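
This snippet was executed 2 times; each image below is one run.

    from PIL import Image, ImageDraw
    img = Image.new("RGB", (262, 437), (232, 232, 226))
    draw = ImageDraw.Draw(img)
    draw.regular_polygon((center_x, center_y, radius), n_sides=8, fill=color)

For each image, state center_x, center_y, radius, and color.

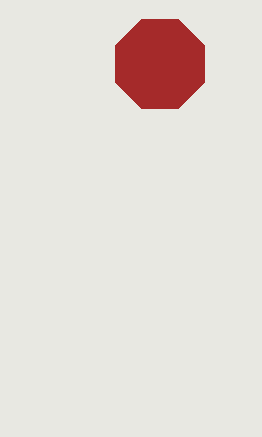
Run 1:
center_x = 160; center_y = 64; radius = 48; color = 'brown'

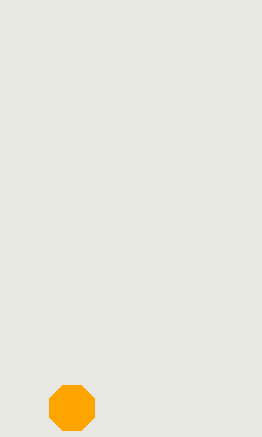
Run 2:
center_x = 72
center_y = 408
radius = 24
color = 'orange'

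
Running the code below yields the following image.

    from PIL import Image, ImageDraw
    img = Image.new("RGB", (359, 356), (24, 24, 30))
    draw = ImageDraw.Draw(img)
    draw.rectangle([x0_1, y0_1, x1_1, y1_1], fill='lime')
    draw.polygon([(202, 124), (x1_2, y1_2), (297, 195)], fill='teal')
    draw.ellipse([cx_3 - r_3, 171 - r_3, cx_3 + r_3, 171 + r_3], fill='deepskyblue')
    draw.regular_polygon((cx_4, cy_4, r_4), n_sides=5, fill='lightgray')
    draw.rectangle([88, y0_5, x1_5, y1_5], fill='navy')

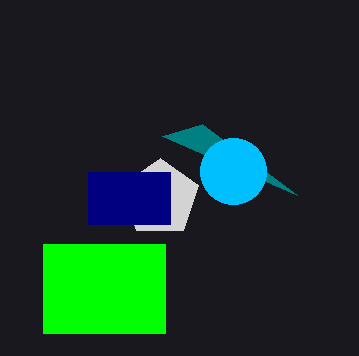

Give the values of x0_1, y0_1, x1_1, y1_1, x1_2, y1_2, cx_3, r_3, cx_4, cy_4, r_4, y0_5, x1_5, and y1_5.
x0_1 = 43, y0_1 = 244, x1_1 = 165, y1_1 = 333, x1_2 = 162, y1_2 = 136, cx_3 = 233, r_3 = 33, cx_4 = 160, cy_4 = 198, r_4 = 40, y0_5 = 172, x1_5 = 170, y1_5 = 224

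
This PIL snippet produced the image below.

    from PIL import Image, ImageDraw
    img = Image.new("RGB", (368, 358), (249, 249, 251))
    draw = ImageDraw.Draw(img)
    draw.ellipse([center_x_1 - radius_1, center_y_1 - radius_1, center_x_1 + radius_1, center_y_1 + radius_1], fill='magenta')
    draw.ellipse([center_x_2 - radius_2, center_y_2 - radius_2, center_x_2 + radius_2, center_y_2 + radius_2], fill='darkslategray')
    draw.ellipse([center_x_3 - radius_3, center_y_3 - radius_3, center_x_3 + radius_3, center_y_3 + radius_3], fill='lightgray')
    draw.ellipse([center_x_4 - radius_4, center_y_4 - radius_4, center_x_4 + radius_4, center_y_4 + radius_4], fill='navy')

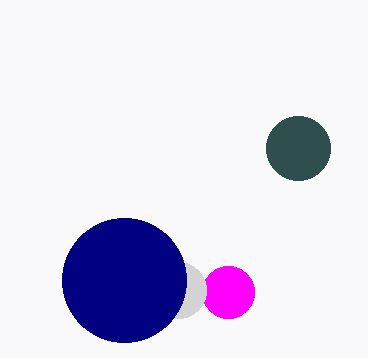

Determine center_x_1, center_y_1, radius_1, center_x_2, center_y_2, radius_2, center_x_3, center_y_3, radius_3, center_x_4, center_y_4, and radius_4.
center_x_1 = 228
center_y_1 = 292
radius_1 = 26
center_x_2 = 298
center_y_2 = 148
radius_2 = 32
center_x_3 = 178
center_y_3 = 290
radius_3 = 28
center_x_4 = 124
center_y_4 = 280
radius_4 = 62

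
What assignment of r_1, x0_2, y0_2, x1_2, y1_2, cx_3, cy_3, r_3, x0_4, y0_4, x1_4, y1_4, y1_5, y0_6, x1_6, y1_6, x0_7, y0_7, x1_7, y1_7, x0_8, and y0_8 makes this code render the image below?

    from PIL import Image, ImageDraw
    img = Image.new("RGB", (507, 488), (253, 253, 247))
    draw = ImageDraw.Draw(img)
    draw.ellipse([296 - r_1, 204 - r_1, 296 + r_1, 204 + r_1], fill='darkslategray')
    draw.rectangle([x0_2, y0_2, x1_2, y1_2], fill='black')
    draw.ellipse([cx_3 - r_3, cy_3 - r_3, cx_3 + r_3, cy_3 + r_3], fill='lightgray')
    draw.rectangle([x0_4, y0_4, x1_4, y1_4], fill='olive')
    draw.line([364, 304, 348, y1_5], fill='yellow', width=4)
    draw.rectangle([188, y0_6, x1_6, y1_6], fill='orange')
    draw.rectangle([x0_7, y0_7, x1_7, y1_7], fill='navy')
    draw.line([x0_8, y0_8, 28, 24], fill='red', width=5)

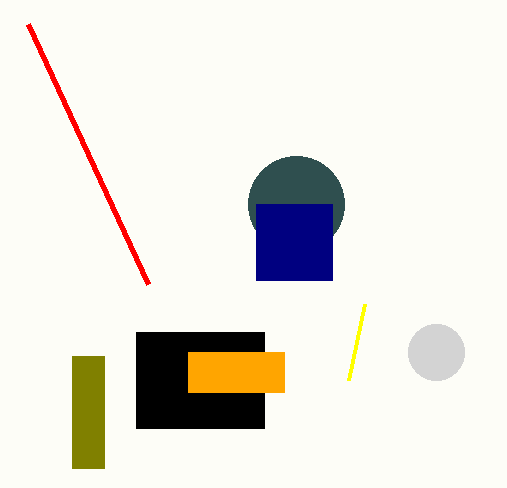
r_1 = 48; x0_2 = 136; y0_2 = 332; x1_2 = 264; y1_2 = 428; cx_3 = 436; cy_3 = 352; r_3 = 28; x0_4 = 72; y0_4 = 356; x1_4 = 104; y1_4 = 468; y1_5 = 380; y0_6 = 352; x1_6 = 284; y1_6 = 392; x0_7 = 256; y0_7 = 204; x1_7 = 332; y1_7 = 280; x0_8 = 148; y0_8 = 284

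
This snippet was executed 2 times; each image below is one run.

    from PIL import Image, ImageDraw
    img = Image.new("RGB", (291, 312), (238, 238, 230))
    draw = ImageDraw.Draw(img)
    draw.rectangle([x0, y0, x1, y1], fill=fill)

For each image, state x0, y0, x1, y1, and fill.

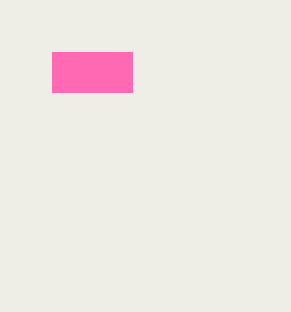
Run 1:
x0 = 52, y0 = 52, x1 = 132, y1 = 92, fill = 'hotpink'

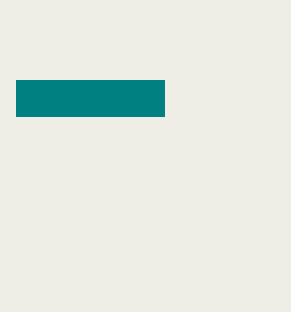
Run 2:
x0 = 16
y0 = 80
x1 = 164
y1 = 116
fill = 'teal'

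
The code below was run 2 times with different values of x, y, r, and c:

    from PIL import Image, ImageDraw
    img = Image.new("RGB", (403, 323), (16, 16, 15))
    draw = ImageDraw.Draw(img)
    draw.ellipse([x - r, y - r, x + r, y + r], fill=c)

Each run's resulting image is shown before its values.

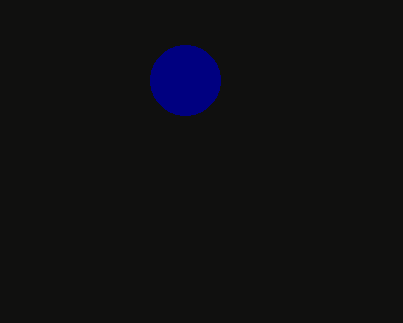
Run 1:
x = 185
y = 80
r = 35
c = 'navy'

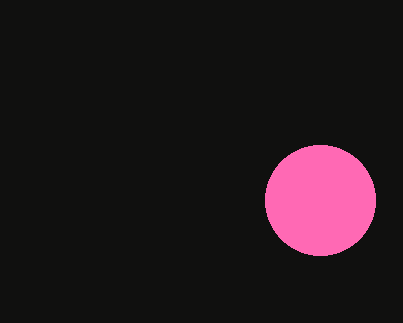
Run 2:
x = 320; y = 200; r = 55; c = 'hotpink'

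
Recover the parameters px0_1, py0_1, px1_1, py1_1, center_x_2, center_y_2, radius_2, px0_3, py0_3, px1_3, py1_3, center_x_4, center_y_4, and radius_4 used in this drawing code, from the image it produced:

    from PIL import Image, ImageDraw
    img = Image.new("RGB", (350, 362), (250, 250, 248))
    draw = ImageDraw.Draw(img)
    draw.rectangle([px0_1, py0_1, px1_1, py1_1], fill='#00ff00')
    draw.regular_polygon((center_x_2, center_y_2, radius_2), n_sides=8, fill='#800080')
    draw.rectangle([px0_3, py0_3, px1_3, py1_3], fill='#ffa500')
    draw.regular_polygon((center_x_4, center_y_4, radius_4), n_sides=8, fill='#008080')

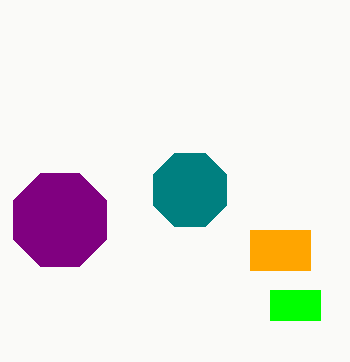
px0_1 = 270
py0_1 = 290
px1_1 = 320
py1_1 = 320
center_x_2 = 60
center_y_2 = 220
radius_2 = 50
px0_3 = 250
py0_3 = 230
px1_3 = 310
py1_3 = 270
center_x_4 = 190
center_y_4 = 190
radius_4 = 40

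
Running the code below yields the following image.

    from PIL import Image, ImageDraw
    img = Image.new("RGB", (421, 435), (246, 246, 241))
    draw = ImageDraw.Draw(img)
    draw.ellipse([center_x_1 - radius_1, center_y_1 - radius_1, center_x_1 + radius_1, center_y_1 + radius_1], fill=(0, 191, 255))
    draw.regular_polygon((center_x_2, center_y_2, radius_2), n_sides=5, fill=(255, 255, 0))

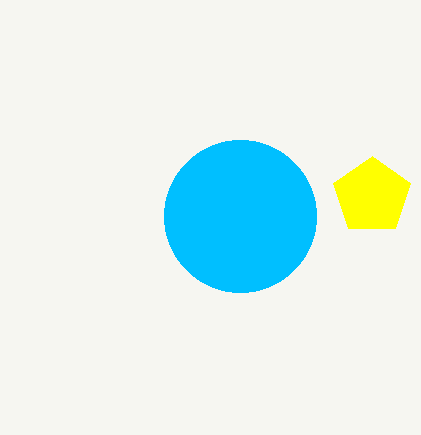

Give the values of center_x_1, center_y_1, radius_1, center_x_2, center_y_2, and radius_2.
center_x_1 = 240, center_y_1 = 216, radius_1 = 76, center_x_2 = 372, center_y_2 = 196, radius_2 = 40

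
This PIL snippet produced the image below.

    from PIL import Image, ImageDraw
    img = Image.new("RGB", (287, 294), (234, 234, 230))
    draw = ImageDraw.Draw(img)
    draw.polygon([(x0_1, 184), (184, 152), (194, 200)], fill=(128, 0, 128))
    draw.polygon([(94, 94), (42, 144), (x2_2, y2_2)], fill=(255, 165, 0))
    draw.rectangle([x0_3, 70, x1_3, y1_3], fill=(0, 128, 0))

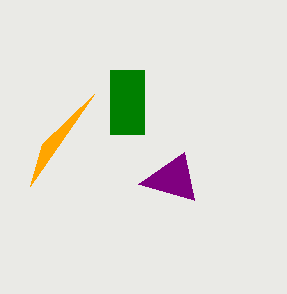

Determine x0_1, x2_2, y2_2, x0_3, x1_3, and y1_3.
x0_1 = 138; x2_2 = 30; y2_2 = 186; x0_3 = 110; x1_3 = 144; y1_3 = 134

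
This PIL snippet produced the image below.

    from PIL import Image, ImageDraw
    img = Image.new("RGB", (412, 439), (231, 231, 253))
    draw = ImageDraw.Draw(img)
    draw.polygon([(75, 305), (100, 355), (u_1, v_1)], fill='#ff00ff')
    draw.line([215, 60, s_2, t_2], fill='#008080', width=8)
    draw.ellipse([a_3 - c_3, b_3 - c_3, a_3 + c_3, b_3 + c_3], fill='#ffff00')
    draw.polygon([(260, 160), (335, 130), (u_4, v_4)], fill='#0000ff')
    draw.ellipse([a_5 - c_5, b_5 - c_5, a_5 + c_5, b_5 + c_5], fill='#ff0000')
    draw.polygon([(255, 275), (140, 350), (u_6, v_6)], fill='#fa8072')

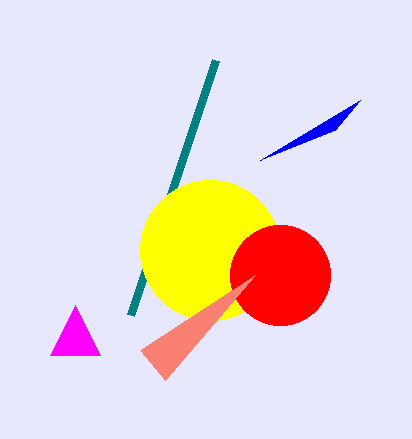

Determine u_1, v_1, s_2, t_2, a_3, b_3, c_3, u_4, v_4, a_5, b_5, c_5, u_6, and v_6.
u_1 = 50
v_1 = 355
s_2 = 130
t_2 = 315
a_3 = 210
b_3 = 250
c_3 = 70
u_4 = 360
v_4 = 100
a_5 = 280
b_5 = 275
c_5 = 50
u_6 = 165
v_6 = 380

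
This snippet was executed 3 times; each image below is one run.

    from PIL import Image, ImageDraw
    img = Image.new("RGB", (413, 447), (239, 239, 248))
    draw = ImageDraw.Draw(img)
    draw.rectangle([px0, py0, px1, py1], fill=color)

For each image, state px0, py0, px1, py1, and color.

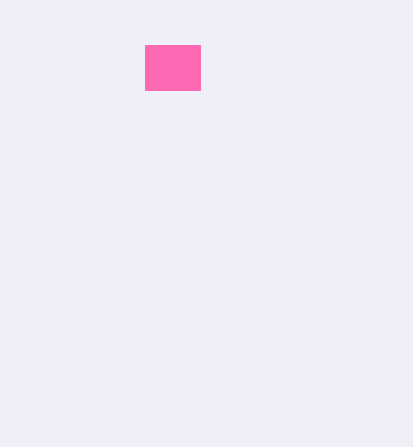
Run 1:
px0 = 145, py0 = 45, px1 = 200, py1 = 90, color = 'hotpink'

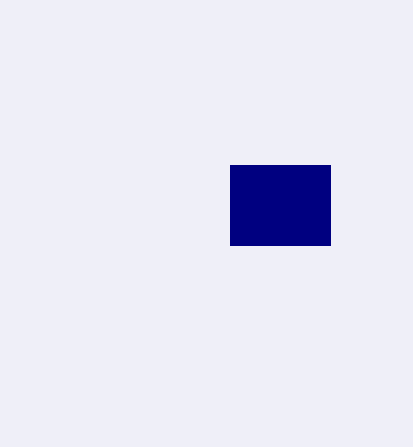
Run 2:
px0 = 230, py0 = 165, px1 = 330, py1 = 245, color = 'navy'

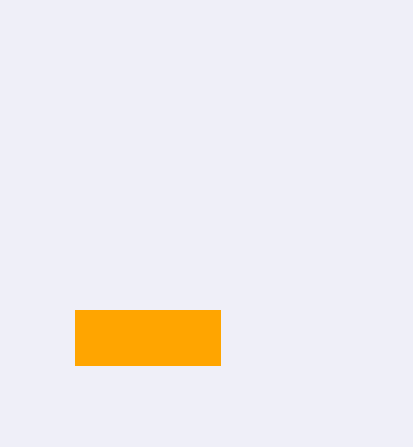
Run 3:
px0 = 75
py0 = 310
px1 = 220
py1 = 365
color = 'orange'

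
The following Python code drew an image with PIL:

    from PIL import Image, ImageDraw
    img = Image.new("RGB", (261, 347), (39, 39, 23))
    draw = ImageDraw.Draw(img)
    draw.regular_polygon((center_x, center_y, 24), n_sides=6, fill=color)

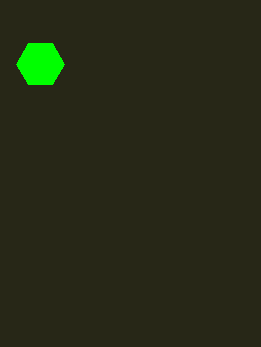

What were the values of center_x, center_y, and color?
center_x = 40; center_y = 64; color = 'lime'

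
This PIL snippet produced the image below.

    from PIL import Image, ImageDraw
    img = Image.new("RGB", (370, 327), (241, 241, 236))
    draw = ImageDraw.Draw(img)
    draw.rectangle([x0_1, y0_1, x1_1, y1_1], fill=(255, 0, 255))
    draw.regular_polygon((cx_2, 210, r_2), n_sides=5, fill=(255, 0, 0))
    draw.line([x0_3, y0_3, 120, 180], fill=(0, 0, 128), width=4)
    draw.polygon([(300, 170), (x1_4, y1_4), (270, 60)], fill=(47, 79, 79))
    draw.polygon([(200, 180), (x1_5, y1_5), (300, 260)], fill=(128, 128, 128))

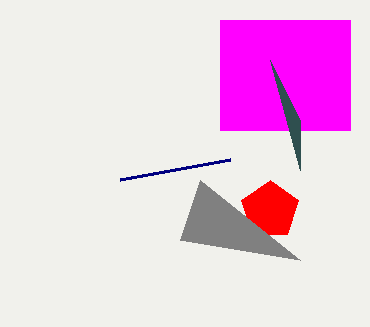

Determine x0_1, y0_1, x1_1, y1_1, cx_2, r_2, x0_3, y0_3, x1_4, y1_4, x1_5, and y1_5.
x0_1 = 220
y0_1 = 20
x1_1 = 350
y1_1 = 130
cx_2 = 270
r_2 = 30
x0_3 = 230
y0_3 = 160
x1_4 = 300
y1_4 = 120
x1_5 = 180
y1_5 = 240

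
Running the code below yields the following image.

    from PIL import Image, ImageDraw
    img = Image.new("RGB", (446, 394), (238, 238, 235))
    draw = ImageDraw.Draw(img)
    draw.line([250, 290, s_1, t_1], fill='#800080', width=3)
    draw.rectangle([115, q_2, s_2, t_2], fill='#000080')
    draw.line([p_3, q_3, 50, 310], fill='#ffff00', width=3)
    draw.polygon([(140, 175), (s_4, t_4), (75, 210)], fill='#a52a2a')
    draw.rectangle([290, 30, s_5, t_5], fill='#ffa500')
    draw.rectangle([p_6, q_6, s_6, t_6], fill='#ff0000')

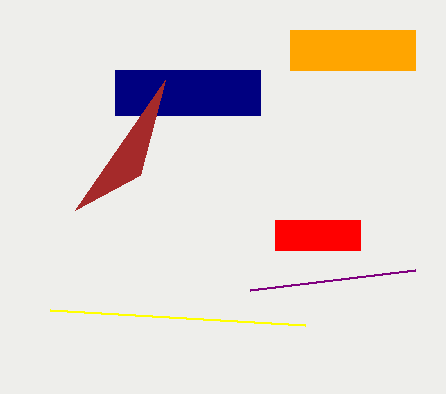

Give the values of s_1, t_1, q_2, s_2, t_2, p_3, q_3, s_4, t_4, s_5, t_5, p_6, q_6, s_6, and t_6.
s_1 = 415, t_1 = 270, q_2 = 70, s_2 = 260, t_2 = 115, p_3 = 305, q_3 = 325, s_4 = 165, t_4 = 80, s_5 = 415, t_5 = 70, p_6 = 275, q_6 = 220, s_6 = 360, t_6 = 250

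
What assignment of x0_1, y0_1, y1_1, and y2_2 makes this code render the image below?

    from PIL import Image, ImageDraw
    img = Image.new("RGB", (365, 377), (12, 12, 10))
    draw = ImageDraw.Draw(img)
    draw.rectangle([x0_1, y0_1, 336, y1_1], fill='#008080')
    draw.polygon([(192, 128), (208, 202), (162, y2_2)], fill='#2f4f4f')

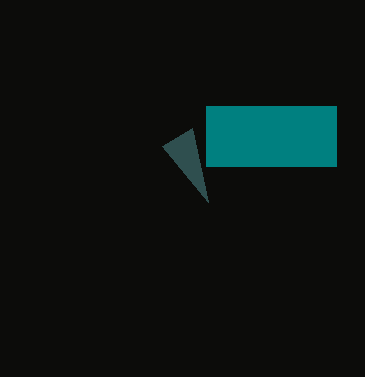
x0_1 = 206
y0_1 = 106
y1_1 = 166
y2_2 = 146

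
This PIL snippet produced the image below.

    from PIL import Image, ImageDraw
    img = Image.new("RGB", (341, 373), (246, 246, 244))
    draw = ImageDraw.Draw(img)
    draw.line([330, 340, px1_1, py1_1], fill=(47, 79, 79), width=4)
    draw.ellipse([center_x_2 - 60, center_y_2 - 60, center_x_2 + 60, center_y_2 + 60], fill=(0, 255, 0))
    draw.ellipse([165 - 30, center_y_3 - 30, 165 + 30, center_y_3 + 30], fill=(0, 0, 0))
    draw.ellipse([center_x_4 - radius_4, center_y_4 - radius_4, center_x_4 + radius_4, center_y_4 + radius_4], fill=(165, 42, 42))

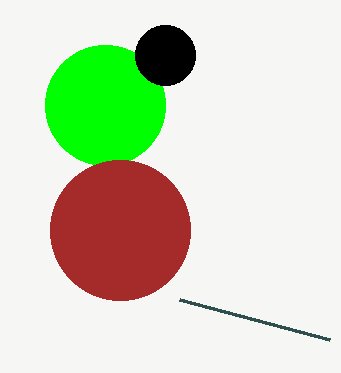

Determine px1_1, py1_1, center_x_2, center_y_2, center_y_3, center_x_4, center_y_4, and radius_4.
px1_1 = 180, py1_1 = 300, center_x_2 = 105, center_y_2 = 105, center_y_3 = 55, center_x_4 = 120, center_y_4 = 230, radius_4 = 70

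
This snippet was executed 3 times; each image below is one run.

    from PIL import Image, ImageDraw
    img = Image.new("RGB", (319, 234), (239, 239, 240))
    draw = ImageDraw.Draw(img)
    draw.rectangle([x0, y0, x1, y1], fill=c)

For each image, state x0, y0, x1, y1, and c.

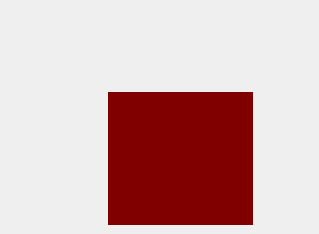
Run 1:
x0 = 108, y0 = 92, x1 = 252, y1 = 224, c = 'maroon'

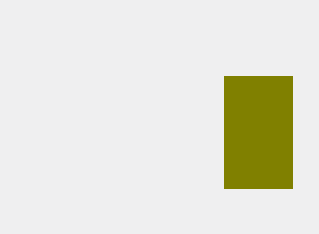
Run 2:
x0 = 224
y0 = 76
x1 = 292
y1 = 188
c = 'olive'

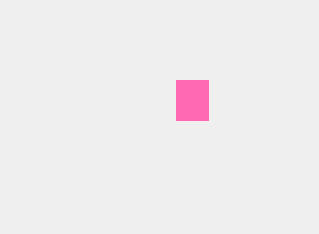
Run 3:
x0 = 176
y0 = 80
x1 = 208
y1 = 120
c = 'hotpink'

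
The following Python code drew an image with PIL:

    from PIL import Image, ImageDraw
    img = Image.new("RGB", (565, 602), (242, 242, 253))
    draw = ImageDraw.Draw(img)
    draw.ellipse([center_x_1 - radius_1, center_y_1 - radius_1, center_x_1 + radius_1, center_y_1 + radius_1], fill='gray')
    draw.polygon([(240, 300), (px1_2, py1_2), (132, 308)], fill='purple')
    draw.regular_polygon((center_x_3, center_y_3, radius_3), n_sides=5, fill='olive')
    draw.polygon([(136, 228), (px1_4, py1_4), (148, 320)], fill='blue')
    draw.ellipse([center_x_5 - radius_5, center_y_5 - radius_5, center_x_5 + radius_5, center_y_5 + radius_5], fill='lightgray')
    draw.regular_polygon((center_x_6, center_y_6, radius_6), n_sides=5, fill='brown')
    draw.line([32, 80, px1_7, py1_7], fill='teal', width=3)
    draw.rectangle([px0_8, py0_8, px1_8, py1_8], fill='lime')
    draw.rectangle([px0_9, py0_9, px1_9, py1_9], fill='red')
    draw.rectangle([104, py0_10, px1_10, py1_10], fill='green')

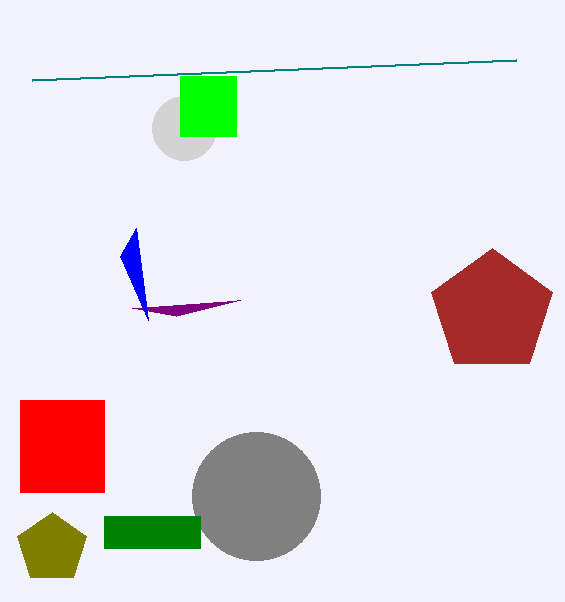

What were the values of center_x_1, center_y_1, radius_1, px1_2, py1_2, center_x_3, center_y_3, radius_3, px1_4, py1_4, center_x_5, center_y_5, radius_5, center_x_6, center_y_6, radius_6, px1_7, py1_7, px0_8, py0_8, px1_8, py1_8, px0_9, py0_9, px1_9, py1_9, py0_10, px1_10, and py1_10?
center_x_1 = 256; center_y_1 = 496; radius_1 = 64; px1_2 = 176; py1_2 = 316; center_x_3 = 52; center_y_3 = 548; radius_3 = 36; px1_4 = 120; py1_4 = 256; center_x_5 = 184; center_y_5 = 128; radius_5 = 32; center_x_6 = 492; center_y_6 = 312; radius_6 = 64; px1_7 = 516; py1_7 = 60; px0_8 = 180; py0_8 = 76; px1_8 = 236; py1_8 = 136; px0_9 = 20; py0_9 = 400; px1_9 = 104; py1_9 = 492; py0_10 = 516; px1_10 = 200; py1_10 = 548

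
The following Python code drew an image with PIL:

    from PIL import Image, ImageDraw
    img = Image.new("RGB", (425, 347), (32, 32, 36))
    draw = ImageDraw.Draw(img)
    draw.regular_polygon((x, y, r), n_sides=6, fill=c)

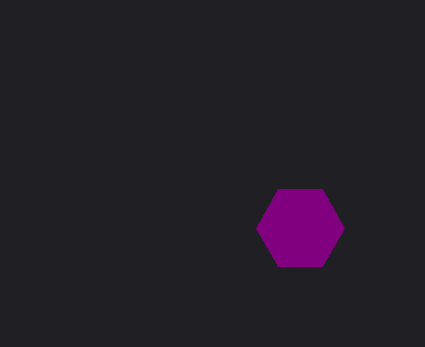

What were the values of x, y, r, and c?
x = 300, y = 228, r = 44, c = 'purple'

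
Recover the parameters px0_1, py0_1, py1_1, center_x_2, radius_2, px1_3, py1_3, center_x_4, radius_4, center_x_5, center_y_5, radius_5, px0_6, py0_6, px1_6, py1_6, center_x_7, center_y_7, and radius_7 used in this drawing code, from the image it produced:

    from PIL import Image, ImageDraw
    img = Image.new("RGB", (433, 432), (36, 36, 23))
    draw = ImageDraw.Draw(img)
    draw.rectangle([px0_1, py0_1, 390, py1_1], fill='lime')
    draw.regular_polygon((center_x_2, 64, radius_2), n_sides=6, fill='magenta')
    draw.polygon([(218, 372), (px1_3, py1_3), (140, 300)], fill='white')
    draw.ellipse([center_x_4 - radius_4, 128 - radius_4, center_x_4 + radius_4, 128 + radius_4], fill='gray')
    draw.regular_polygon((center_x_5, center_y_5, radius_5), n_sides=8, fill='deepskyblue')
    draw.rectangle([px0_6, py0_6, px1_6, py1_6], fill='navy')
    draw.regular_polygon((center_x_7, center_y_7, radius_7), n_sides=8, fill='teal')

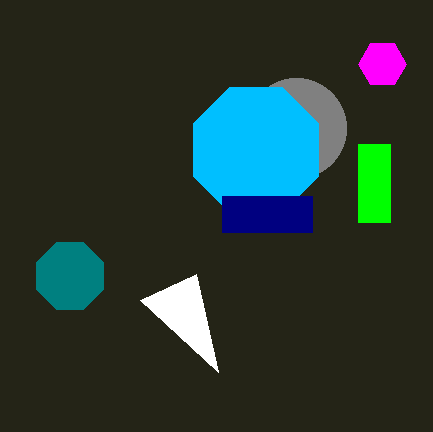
px0_1 = 358; py0_1 = 144; py1_1 = 222; center_x_2 = 382; radius_2 = 24; px1_3 = 196; py1_3 = 274; center_x_4 = 296; radius_4 = 50; center_x_5 = 256; center_y_5 = 150; radius_5 = 68; px0_6 = 222; py0_6 = 196; px1_6 = 312; py1_6 = 232; center_x_7 = 70; center_y_7 = 276; radius_7 = 36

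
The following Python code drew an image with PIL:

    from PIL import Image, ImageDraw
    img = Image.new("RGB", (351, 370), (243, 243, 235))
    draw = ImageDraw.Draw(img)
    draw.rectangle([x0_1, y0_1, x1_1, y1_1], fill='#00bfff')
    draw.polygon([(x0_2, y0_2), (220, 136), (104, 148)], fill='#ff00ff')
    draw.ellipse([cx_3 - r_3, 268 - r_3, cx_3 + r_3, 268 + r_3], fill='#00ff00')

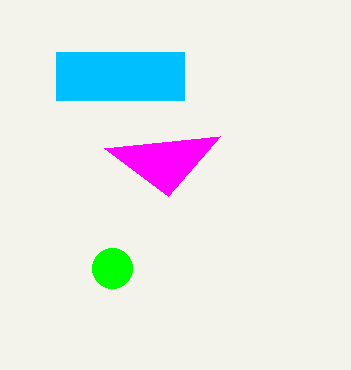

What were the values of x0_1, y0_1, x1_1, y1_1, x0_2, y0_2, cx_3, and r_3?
x0_1 = 56, y0_1 = 52, x1_1 = 184, y1_1 = 100, x0_2 = 168, y0_2 = 196, cx_3 = 112, r_3 = 20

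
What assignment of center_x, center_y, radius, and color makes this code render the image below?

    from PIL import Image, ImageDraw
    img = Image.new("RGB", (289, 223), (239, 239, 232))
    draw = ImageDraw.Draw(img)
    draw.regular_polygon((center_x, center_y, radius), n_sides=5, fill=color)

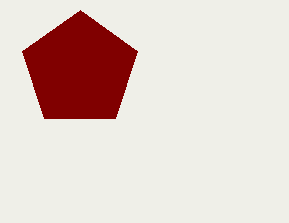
center_x = 80; center_y = 70; radius = 60; color = 'maroon'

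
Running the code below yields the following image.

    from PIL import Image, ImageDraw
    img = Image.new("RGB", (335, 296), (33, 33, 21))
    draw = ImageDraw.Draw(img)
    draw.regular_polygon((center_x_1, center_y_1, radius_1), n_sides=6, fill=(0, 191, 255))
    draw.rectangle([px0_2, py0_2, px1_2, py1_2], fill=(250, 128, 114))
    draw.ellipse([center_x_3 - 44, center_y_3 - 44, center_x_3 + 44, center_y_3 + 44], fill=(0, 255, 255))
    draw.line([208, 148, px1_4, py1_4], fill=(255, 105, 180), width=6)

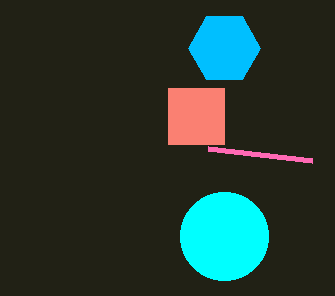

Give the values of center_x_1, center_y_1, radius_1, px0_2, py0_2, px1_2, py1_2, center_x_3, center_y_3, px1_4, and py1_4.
center_x_1 = 224; center_y_1 = 48; radius_1 = 36; px0_2 = 168; py0_2 = 88; px1_2 = 224; py1_2 = 144; center_x_3 = 224; center_y_3 = 236; px1_4 = 312; py1_4 = 160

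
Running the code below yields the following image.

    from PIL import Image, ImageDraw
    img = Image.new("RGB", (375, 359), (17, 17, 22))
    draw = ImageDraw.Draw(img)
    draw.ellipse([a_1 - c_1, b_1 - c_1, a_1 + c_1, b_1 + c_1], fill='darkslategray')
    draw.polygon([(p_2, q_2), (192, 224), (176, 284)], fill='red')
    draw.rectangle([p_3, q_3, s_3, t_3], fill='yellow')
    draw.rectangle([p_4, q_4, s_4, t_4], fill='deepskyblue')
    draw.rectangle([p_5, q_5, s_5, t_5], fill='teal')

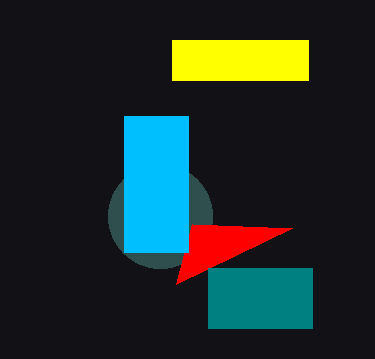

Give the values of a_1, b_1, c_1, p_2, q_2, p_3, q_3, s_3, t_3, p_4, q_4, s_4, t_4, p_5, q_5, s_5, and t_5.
a_1 = 160; b_1 = 216; c_1 = 52; p_2 = 292; q_2 = 228; p_3 = 172; q_3 = 40; s_3 = 308; t_3 = 80; p_4 = 124; q_4 = 116; s_4 = 188; t_4 = 252; p_5 = 208; q_5 = 268; s_5 = 312; t_5 = 328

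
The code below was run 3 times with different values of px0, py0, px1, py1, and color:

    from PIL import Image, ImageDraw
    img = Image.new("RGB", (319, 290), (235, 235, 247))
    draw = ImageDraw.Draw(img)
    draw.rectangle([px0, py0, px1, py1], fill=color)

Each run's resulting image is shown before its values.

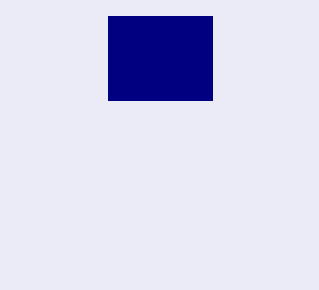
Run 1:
px0 = 108
py0 = 16
px1 = 212
py1 = 100
color = 'navy'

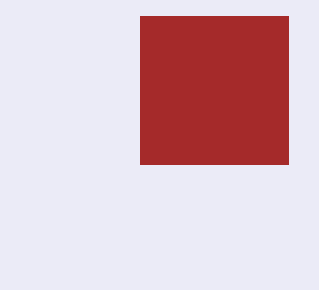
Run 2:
px0 = 140, py0 = 16, px1 = 288, py1 = 164, color = 'brown'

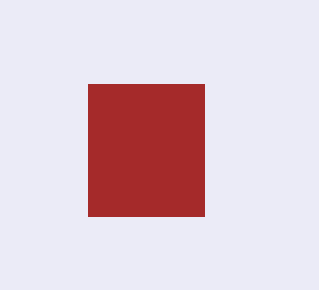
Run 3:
px0 = 88; py0 = 84; px1 = 204; py1 = 216; color = 'brown'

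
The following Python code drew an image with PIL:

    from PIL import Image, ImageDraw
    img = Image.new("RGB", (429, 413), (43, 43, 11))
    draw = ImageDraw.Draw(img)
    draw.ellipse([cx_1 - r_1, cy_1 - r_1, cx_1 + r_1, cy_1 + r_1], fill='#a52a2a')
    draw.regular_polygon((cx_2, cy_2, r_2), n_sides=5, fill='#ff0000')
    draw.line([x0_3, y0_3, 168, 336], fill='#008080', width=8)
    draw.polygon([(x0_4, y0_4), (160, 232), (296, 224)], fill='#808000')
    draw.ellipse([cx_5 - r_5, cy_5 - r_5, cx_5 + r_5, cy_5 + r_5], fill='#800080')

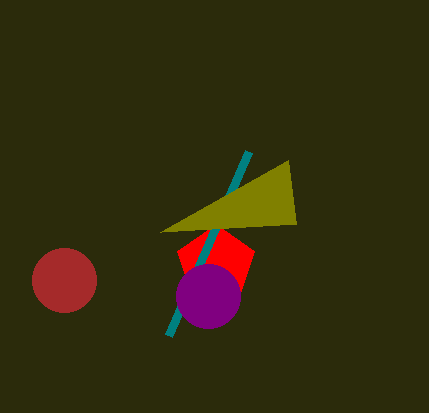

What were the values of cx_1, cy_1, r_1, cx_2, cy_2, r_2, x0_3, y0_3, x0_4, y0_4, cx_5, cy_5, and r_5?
cx_1 = 64; cy_1 = 280; r_1 = 32; cx_2 = 216; cy_2 = 264; r_2 = 40; x0_3 = 248; y0_3 = 152; x0_4 = 288; y0_4 = 160; cx_5 = 208; cy_5 = 296; r_5 = 32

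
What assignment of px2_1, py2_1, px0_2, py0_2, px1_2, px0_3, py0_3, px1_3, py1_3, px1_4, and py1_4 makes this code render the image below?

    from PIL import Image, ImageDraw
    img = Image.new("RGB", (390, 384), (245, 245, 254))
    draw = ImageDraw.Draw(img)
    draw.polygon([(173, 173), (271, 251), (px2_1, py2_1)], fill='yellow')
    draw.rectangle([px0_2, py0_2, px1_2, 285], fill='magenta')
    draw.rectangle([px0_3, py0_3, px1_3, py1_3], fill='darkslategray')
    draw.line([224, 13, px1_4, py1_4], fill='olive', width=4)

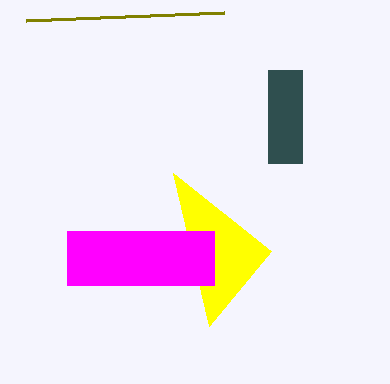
px2_1 = 209, py2_1 = 326, px0_2 = 67, py0_2 = 231, px1_2 = 214, px0_3 = 268, py0_3 = 70, px1_3 = 302, py1_3 = 163, px1_4 = 26, py1_4 = 21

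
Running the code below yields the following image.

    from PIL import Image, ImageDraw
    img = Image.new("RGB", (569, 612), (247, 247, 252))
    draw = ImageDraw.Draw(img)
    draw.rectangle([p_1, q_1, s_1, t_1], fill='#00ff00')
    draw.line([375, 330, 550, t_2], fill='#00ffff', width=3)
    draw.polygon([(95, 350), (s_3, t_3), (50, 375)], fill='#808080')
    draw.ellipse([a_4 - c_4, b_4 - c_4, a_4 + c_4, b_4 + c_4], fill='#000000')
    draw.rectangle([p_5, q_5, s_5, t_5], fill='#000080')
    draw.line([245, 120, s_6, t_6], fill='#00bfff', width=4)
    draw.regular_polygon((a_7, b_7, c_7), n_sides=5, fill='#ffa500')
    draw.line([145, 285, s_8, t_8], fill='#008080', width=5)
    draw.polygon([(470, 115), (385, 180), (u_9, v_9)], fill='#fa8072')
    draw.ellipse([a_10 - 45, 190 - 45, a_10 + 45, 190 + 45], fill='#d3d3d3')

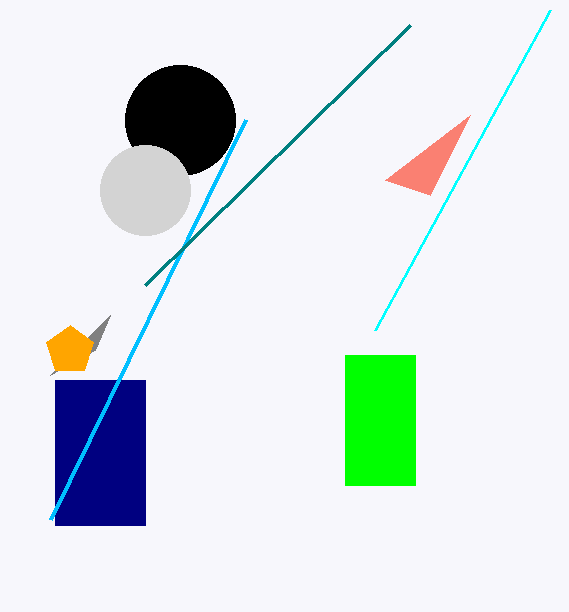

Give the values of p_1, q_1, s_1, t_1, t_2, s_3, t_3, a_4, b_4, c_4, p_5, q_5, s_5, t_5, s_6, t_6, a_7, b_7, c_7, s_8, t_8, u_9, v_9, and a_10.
p_1 = 345; q_1 = 355; s_1 = 415; t_1 = 485; t_2 = 10; s_3 = 110; t_3 = 315; a_4 = 180; b_4 = 120; c_4 = 55; p_5 = 55; q_5 = 380; s_5 = 145; t_5 = 525; s_6 = 50; t_6 = 520; a_7 = 70; b_7 = 350; c_7 = 25; s_8 = 410; t_8 = 25; u_9 = 430; v_9 = 195; a_10 = 145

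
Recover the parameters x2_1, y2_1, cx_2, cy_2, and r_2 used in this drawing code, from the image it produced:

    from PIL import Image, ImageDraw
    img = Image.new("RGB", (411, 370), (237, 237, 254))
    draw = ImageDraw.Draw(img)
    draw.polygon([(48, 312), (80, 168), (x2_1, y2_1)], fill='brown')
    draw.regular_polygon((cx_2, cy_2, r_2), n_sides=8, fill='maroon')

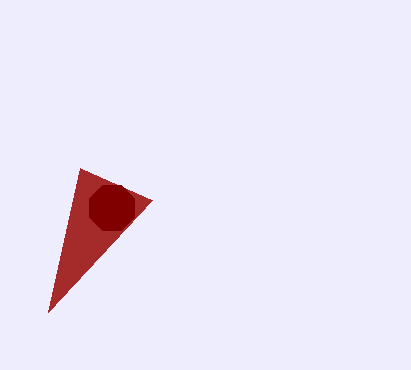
x2_1 = 152, y2_1 = 200, cx_2 = 112, cy_2 = 208, r_2 = 24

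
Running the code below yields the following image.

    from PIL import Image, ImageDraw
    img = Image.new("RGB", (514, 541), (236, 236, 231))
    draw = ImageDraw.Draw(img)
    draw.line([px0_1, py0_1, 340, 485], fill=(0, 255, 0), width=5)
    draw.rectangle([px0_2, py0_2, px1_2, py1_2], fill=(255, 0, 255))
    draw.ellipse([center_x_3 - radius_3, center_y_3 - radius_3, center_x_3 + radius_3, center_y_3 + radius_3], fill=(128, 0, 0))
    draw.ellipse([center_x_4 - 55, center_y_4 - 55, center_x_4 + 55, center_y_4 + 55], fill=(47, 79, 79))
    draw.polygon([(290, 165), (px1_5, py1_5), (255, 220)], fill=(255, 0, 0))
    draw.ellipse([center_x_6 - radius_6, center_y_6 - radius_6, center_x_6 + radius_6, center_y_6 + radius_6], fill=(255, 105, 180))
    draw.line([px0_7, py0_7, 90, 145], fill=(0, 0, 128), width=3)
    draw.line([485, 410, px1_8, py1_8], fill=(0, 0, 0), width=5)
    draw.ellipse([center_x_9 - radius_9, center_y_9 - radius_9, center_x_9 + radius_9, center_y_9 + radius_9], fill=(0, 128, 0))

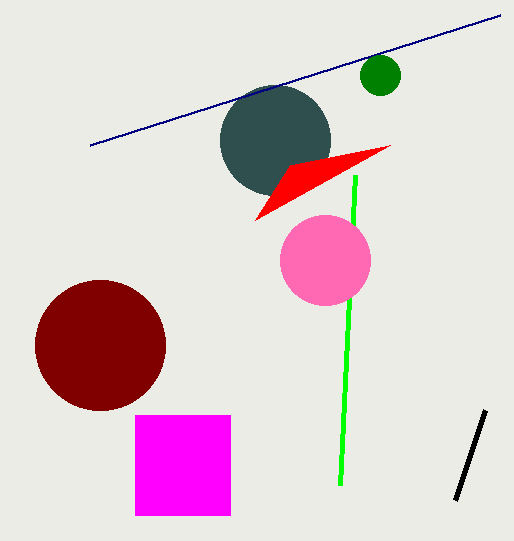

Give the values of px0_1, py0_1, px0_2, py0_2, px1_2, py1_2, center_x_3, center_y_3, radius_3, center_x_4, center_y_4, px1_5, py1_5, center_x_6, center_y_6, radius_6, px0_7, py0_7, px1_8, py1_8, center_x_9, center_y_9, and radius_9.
px0_1 = 355
py0_1 = 175
px0_2 = 135
py0_2 = 415
px1_2 = 230
py1_2 = 515
center_x_3 = 100
center_y_3 = 345
radius_3 = 65
center_x_4 = 275
center_y_4 = 140
px1_5 = 390
py1_5 = 145
center_x_6 = 325
center_y_6 = 260
radius_6 = 45
px0_7 = 500
py0_7 = 15
px1_8 = 455
py1_8 = 500
center_x_9 = 380
center_y_9 = 75
radius_9 = 20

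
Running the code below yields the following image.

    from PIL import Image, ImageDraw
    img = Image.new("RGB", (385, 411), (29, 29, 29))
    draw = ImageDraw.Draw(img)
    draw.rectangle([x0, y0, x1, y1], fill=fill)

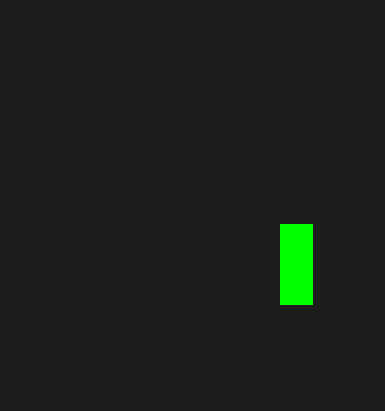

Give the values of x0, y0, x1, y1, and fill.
x0 = 280
y0 = 224
x1 = 312
y1 = 304
fill = 'lime'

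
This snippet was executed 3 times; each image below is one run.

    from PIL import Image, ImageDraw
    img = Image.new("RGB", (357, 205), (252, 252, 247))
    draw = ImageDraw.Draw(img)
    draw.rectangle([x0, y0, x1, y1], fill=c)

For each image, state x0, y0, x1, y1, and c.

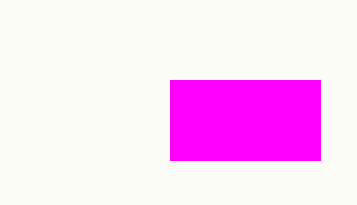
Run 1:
x0 = 170; y0 = 80; x1 = 320; y1 = 160; c = 'magenta'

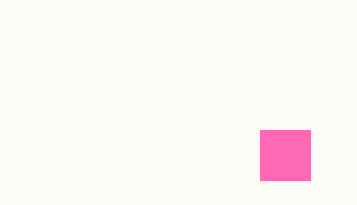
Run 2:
x0 = 260, y0 = 130, x1 = 310, y1 = 180, c = 'hotpink'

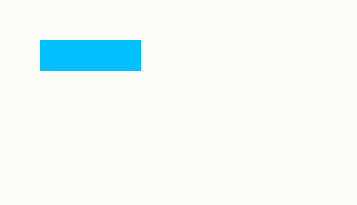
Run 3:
x0 = 40
y0 = 40
x1 = 140
y1 = 70
c = 'deepskyblue'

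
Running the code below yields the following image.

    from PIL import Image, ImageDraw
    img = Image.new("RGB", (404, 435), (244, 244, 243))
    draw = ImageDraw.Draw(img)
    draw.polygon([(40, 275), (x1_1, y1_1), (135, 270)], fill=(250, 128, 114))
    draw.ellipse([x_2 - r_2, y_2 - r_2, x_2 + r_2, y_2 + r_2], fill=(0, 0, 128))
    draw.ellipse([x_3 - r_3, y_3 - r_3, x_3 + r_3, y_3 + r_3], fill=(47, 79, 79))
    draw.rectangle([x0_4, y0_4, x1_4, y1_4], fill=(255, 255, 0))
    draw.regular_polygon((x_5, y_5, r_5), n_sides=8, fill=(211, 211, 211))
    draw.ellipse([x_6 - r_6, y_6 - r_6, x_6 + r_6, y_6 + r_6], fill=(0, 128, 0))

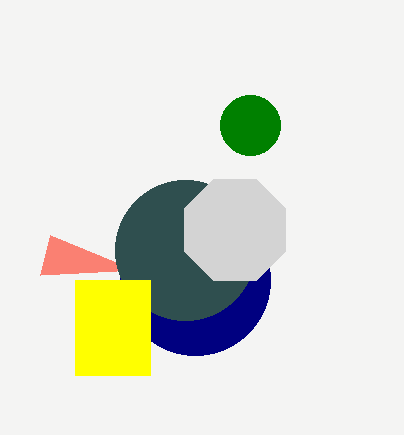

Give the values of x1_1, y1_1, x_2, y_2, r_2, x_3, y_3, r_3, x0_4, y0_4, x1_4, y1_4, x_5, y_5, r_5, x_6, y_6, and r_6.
x1_1 = 50; y1_1 = 235; x_2 = 195; y_2 = 280; r_2 = 75; x_3 = 185; y_3 = 250; r_3 = 70; x0_4 = 75; y0_4 = 280; x1_4 = 150; y1_4 = 375; x_5 = 235; y_5 = 230; r_5 = 55; x_6 = 250; y_6 = 125; r_6 = 30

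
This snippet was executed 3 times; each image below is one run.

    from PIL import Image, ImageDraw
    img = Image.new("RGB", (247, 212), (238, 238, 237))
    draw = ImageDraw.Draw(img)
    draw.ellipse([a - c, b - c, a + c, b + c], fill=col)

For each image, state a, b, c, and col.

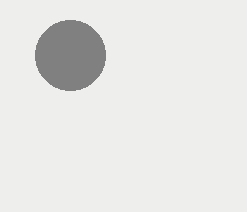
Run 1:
a = 70; b = 55; c = 35; col = 'gray'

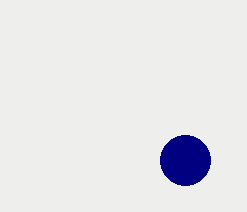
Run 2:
a = 185; b = 160; c = 25; col = 'navy'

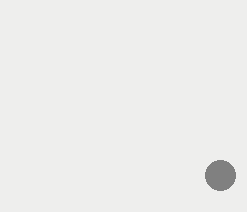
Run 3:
a = 220; b = 175; c = 15; col = 'gray'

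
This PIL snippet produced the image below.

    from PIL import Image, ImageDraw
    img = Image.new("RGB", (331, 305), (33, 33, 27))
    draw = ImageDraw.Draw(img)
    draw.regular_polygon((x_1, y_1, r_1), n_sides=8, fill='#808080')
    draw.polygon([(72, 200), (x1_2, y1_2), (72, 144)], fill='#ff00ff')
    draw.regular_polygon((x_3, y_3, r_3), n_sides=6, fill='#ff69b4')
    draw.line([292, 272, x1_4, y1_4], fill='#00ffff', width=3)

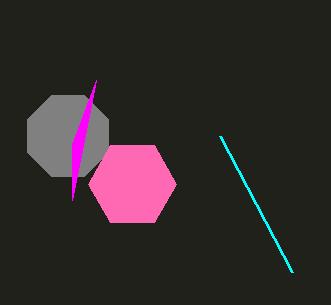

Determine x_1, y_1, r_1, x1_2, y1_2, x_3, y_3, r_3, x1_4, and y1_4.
x_1 = 68, y_1 = 136, r_1 = 44, x1_2 = 96, y1_2 = 80, x_3 = 132, y_3 = 184, r_3 = 44, x1_4 = 220, y1_4 = 136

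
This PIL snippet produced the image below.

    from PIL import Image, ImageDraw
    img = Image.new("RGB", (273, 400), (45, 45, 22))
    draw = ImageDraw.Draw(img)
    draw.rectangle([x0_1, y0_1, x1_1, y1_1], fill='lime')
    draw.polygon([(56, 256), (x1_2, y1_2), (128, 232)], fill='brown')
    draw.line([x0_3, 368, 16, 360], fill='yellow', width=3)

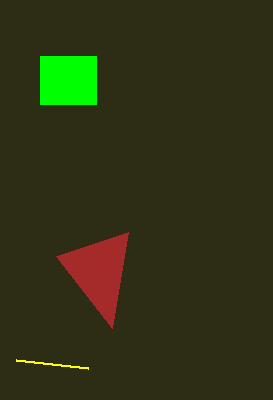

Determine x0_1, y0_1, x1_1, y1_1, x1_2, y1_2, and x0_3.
x0_1 = 40, y0_1 = 56, x1_1 = 96, y1_1 = 104, x1_2 = 112, y1_2 = 328, x0_3 = 88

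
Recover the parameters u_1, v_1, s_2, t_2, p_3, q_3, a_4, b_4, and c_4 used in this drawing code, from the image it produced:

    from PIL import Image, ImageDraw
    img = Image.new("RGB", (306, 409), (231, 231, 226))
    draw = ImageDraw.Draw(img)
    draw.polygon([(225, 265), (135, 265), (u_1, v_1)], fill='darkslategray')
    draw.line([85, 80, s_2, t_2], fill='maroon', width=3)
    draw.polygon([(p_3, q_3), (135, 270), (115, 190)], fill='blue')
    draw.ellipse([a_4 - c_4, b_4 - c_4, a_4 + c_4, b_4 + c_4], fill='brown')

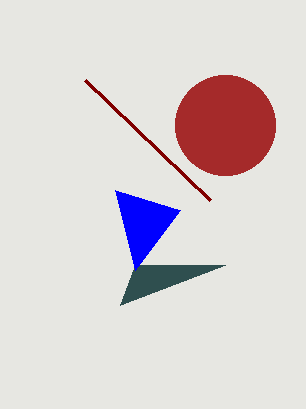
u_1 = 120; v_1 = 305; s_2 = 210; t_2 = 200; p_3 = 180; q_3 = 210; a_4 = 225; b_4 = 125; c_4 = 50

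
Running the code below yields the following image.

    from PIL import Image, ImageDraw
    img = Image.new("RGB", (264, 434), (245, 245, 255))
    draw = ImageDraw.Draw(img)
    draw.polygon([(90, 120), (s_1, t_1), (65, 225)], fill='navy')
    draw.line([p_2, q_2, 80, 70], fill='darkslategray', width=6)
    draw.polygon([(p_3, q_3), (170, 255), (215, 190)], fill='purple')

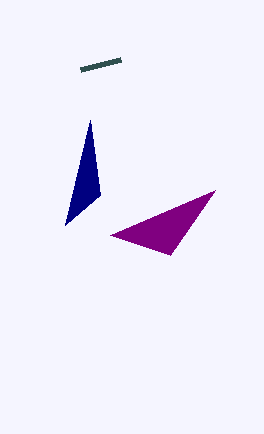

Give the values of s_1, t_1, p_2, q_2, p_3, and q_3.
s_1 = 100, t_1 = 195, p_2 = 120, q_2 = 60, p_3 = 110, q_3 = 235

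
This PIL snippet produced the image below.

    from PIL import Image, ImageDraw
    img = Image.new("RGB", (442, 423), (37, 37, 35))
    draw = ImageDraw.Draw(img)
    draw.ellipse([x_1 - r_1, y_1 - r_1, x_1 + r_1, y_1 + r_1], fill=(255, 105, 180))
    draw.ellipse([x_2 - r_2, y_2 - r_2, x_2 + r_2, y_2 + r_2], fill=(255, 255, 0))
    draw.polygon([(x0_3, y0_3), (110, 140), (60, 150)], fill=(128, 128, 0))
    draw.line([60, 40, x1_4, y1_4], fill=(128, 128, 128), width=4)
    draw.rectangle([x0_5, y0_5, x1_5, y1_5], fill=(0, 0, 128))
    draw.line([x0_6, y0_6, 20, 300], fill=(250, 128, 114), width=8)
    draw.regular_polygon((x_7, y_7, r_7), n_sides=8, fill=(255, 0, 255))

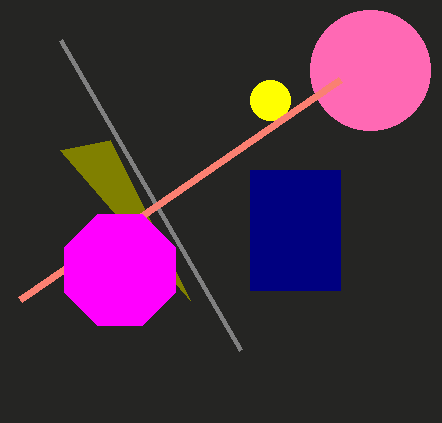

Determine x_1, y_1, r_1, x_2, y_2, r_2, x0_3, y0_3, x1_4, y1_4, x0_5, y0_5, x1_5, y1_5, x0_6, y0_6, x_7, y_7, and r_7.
x_1 = 370, y_1 = 70, r_1 = 60, x_2 = 270, y_2 = 100, r_2 = 20, x0_3 = 190, y0_3 = 300, x1_4 = 240, y1_4 = 350, x0_5 = 250, y0_5 = 170, x1_5 = 340, y1_5 = 290, x0_6 = 340, y0_6 = 80, x_7 = 120, y_7 = 270, r_7 = 60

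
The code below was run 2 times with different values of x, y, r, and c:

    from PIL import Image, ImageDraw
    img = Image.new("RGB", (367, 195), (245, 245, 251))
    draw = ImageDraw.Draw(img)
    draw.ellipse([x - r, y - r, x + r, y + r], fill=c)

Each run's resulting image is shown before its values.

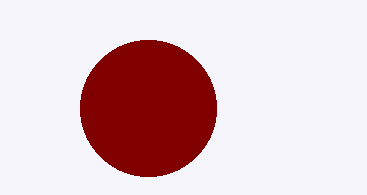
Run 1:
x = 148, y = 108, r = 68, c = 'maroon'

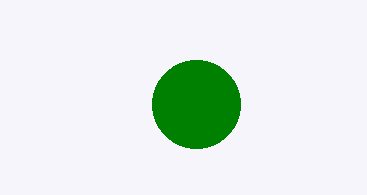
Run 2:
x = 196, y = 104, r = 44, c = 'green'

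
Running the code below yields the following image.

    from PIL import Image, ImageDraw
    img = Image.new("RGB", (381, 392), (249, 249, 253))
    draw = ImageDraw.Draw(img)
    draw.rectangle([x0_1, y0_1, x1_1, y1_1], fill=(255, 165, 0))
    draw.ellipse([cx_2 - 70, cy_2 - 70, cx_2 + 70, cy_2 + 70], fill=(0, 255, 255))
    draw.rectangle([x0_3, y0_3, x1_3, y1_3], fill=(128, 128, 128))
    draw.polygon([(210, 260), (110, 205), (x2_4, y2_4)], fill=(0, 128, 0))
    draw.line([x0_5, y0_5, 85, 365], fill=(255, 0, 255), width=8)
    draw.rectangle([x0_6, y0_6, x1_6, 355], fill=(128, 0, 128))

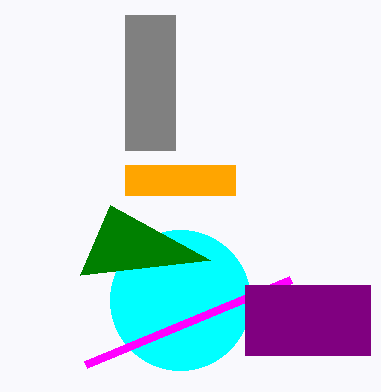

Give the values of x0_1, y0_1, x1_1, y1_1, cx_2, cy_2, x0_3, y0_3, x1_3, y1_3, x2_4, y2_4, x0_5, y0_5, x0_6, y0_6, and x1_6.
x0_1 = 125
y0_1 = 165
x1_1 = 235
y1_1 = 195
cx_2 = 180
cy_2 = 300
x0_3 = 125
y0_3 = 15
x1_3 = 175
y1_3 = 150
x2_4 = 80
y2_4 = 275
x0_5 = 290
y0_5 = 280
x0_6 = 245
y0_6 = 285
x1_6 = 370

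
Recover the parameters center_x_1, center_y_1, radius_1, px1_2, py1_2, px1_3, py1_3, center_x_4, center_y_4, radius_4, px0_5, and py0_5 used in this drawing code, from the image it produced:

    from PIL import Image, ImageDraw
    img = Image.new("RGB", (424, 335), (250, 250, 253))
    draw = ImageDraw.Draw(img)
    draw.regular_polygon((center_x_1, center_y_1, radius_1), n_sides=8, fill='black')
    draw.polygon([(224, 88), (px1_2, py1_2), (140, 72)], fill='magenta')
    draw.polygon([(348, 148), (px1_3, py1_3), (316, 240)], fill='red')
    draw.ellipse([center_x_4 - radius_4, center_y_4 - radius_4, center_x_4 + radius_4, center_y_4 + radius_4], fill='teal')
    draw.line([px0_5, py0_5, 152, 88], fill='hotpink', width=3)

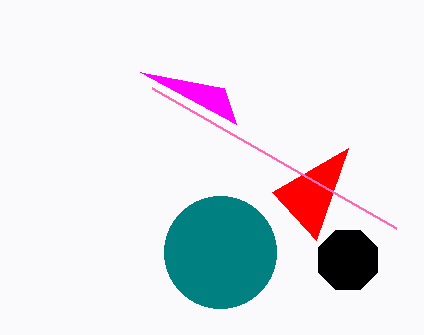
center_x_1 = 348
center_y_1 = 260
radius_1 = 32
px1_2 = 236
py1_2 = 124
px1_3 = 272
py1_3 = 192
center_x_4 = 220
center_y_4 = 252
radius_4 = 56
px0_5 = 396
py0_5 = 228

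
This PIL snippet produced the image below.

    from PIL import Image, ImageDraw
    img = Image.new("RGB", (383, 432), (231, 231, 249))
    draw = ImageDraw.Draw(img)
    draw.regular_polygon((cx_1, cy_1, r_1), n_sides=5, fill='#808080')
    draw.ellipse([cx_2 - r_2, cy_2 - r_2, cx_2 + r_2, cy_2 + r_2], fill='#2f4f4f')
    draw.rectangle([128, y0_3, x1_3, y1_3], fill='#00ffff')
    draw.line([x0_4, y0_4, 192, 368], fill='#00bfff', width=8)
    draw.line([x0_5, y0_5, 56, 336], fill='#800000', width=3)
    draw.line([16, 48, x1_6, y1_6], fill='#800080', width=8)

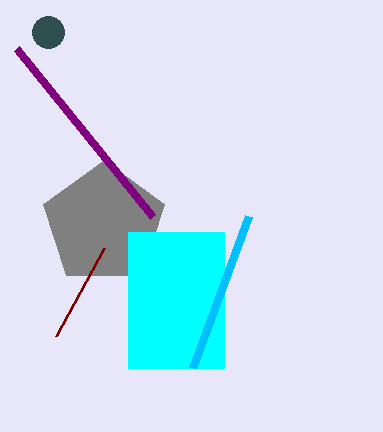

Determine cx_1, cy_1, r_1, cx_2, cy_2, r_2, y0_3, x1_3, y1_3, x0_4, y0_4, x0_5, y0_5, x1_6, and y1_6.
cx_1 = 104; cy_1 = 224; r_1 = 64; cx_2 = 48; cy_2 = 32; r_2 = 16; y0_3 = 232; x1_3 = 224; y1_3 = 368; x0_4 = 248; y0_4 = 216; x0_5 = 104; y0_5 = 248; x1_6 = 152; y1_6 = 216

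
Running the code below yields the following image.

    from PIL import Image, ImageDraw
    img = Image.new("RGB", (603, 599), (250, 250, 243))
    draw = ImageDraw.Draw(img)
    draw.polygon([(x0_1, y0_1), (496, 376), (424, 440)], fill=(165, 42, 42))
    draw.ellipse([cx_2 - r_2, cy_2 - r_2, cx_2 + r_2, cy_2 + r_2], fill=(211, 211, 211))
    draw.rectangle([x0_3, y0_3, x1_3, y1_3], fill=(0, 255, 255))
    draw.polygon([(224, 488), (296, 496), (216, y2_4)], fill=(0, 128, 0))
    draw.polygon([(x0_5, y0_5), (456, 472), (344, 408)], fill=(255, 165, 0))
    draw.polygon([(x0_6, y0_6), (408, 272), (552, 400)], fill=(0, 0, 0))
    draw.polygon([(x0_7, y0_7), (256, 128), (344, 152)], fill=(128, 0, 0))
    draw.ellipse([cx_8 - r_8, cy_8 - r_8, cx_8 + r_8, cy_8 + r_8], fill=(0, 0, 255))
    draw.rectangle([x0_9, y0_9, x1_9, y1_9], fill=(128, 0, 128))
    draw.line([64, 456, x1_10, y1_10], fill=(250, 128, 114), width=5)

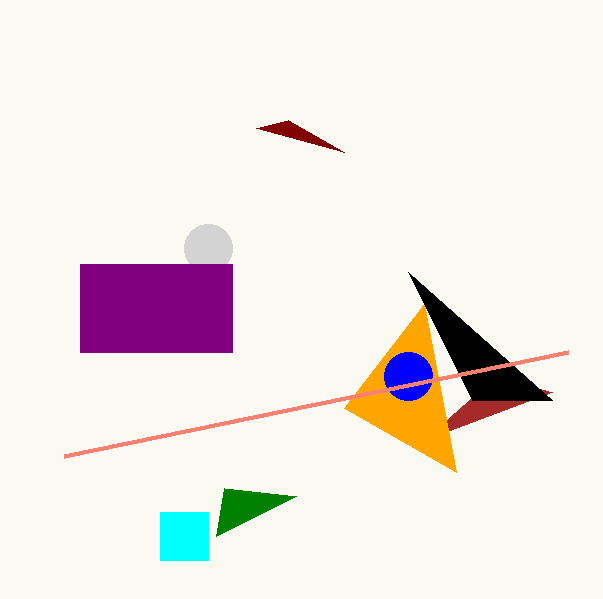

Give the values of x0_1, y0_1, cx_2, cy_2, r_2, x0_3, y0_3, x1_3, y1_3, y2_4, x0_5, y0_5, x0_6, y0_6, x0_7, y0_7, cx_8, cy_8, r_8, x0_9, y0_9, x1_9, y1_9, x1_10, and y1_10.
x0_1 = 552
y0_1 = 392
cx_2 = 208
cy_2 = 248
r_2 = 24
x0_3 = 160
y0_3 = 512
x1_3 = 208
y1_3 = 560
y2_4 = 536
x0_5 = 424
y0_5 = 304
x0_6 = 472
y0_6 = 400
x0_7 = 288
y0_7 = 120
cx_8 = 408
cy_8 = 376
r_8 = 24
x0_9 = 80
y0_9 = 264
x1_9 = 232
y1_9 = 352
x1_10 = 568
y1_10 = 352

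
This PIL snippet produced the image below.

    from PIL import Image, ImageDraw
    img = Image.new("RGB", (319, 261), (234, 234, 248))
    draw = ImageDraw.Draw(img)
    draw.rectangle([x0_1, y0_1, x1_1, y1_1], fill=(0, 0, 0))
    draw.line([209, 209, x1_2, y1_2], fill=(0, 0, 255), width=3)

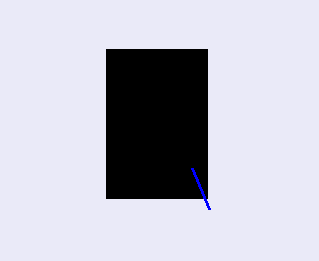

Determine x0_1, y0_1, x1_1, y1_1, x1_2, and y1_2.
x0_1 = 106
y0_1 = 49
x1_1 = 207
y1_1 = 198
x1_2 = 192
y1_2 = 168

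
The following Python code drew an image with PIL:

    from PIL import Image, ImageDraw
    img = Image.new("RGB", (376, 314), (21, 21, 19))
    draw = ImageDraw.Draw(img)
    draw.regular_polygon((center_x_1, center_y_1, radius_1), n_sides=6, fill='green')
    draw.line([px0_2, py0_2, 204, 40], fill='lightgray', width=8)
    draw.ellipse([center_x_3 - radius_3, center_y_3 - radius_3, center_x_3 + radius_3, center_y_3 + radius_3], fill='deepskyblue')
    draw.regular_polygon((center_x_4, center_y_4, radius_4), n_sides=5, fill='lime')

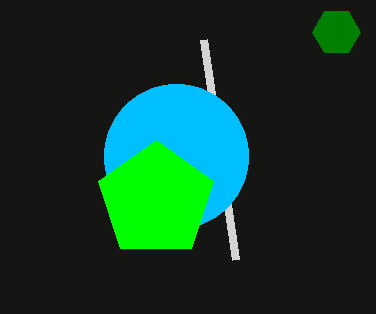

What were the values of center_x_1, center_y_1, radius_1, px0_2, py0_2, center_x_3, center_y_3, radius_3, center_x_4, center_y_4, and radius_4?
center_x_1 = 336; center_y_1 = 32; radius_1 = 24; px0_2 = 236; py0_2 = 260; center_x_3 = 176; center_y_3 = 156; radius_3 = 72; center_x_4 = 156; center_y_4 = 200; radius_4 = 60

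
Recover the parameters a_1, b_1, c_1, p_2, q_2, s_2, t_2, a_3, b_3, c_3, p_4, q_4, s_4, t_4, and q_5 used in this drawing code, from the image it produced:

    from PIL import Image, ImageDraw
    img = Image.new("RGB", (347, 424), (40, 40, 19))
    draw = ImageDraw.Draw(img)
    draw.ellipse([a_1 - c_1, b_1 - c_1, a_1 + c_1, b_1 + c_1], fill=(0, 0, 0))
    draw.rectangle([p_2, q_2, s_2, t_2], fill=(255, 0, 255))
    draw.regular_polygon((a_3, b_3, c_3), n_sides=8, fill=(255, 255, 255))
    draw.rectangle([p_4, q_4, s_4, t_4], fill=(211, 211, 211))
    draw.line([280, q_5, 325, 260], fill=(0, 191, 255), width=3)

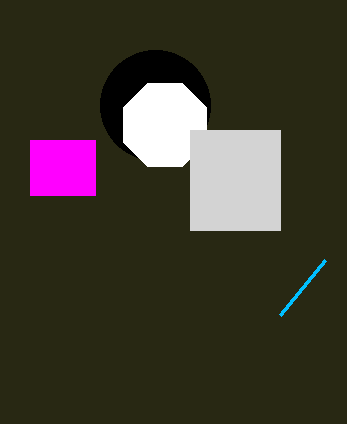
a_1 = 155; b_1 = 105; c_1 = 55; p_2 = 30; q_2 = 140; s_2 = 95; t_2 = 195; a_3 = 165; b_3 = 125; c_3 = 45; p_4 = 190; q_4 = 130; s_4 = 280; t_4 = 230; q_5 = 315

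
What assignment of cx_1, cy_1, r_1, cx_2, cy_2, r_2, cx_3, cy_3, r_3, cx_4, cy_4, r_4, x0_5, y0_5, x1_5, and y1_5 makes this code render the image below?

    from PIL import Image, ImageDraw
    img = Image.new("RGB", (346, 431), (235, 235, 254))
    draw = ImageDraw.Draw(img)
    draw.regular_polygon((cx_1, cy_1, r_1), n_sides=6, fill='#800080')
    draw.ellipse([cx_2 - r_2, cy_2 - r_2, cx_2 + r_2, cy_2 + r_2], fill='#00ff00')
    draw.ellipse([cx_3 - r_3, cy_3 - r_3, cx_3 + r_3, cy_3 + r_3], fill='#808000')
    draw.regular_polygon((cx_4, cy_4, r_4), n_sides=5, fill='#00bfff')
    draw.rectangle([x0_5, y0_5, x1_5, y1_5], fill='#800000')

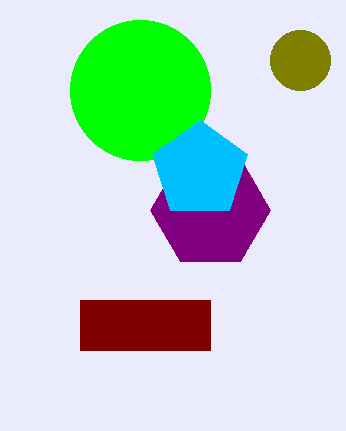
cx_1 = 210, cy_1 = 210, r_1 = 60, cx_2 = 140, cy_2 = 90, r_2 = 70, cx_3 = 300, cy_3 = 60, r_3 = 30, cx_4 = 200, cy_4 = 170, r_4 = 50, x0_5 = 80, y0_5 = 300, x1_5 = 210, y1_5 = 350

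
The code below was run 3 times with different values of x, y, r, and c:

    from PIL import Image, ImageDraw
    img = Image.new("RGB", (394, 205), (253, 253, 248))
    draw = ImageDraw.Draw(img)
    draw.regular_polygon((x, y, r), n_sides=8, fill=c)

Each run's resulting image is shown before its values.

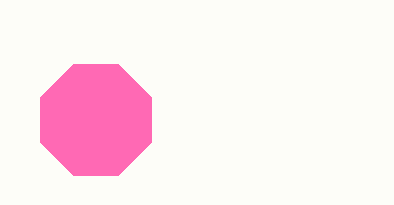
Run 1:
x = 96, y = 120, r = 60, c = 'hotpink'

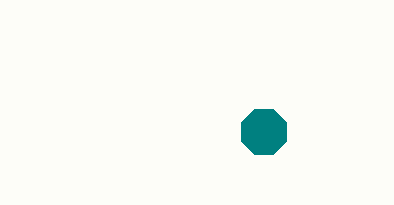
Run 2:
x = 264; y = 132; r = 24; c = 'teal'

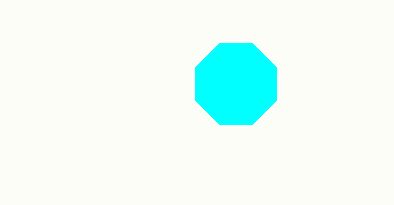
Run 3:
x = 236
y = 84
r = 44
c = 'cyan'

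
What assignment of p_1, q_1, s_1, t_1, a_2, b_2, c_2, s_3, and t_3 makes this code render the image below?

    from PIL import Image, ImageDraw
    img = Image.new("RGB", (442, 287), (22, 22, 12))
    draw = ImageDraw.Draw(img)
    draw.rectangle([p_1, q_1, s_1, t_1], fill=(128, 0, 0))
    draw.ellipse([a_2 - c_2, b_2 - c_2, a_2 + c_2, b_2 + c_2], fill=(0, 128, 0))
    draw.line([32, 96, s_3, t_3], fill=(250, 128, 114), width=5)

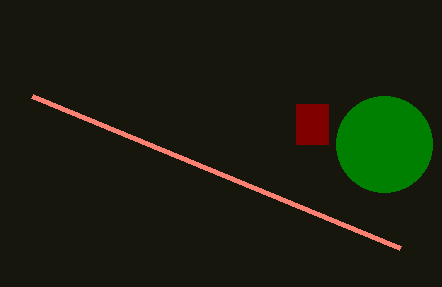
p_1 = 296, q_1 = 104, s_1 = 328, t_1 = 144, a_2 = 384, b_2 = 144, c_2 = 48, s_3 = 400, t_3 = 248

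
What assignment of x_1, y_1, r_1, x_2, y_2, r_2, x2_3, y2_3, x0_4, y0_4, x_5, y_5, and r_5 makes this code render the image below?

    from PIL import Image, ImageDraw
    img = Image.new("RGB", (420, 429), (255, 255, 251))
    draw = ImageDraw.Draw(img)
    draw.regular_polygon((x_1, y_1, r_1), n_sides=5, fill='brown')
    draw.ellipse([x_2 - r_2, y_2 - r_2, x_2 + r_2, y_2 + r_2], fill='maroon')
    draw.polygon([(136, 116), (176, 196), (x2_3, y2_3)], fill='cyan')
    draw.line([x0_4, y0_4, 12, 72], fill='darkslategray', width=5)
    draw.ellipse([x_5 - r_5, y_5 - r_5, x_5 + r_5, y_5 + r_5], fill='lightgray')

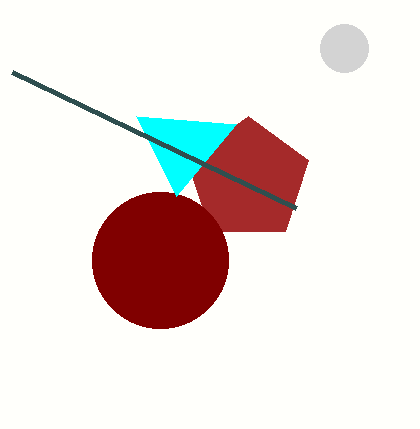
x_1 = 248; y_1 = 180; r_1 = 64; x_2 = 160; y_2 = 260; r_2 = 68; x2_3 = 236; y2_3 = 124; x0_4 = 296; y0_4 = 208; x_5 = 344; y_5 = 48; r_5 = 24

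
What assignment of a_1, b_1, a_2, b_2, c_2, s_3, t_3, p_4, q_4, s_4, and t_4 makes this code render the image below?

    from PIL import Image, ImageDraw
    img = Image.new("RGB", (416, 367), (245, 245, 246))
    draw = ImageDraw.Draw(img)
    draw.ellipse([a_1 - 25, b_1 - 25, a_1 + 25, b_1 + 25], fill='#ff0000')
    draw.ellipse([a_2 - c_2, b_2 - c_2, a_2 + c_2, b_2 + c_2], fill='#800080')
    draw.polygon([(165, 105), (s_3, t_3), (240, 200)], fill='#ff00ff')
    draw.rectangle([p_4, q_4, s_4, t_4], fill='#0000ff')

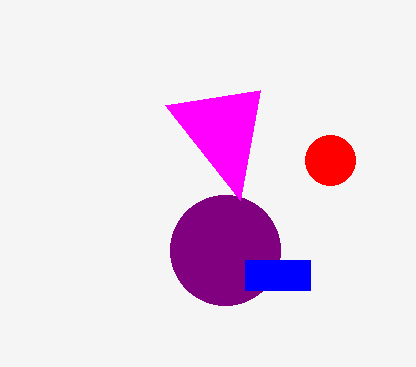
a_1 = 330
b_1 = 160
a_2 = 225
b_2 = 250
c_2 = 55
s_3 = 260
t_3 = 90
p_4 = 245
q_4 = 260
s_4 = 310
t_4 = 290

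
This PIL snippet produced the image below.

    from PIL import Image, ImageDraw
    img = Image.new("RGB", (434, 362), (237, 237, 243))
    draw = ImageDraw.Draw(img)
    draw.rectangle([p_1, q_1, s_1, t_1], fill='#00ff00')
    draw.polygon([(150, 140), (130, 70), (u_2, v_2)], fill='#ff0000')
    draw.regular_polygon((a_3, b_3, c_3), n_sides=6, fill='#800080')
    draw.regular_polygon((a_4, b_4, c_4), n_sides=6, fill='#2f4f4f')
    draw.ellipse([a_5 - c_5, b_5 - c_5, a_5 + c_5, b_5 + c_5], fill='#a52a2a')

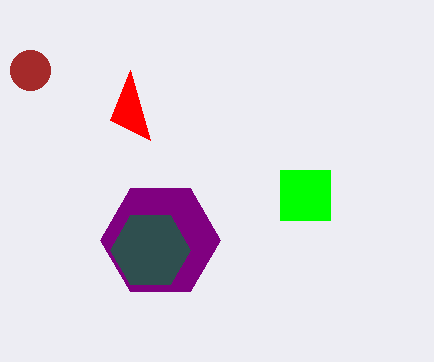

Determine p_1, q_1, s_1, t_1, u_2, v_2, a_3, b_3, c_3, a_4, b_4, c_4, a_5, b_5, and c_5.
p_1 = 280
q_1 = 170
s_1 = 330
t_1 = 220
u_2 = 110
v_2 = 120
a_3 = 160
b_3 = 240
c_3 = 60
a_4 = 150
b_4 = 250
c_4 = 40
a_5 = 30
b_5 = 70
c_5 = 20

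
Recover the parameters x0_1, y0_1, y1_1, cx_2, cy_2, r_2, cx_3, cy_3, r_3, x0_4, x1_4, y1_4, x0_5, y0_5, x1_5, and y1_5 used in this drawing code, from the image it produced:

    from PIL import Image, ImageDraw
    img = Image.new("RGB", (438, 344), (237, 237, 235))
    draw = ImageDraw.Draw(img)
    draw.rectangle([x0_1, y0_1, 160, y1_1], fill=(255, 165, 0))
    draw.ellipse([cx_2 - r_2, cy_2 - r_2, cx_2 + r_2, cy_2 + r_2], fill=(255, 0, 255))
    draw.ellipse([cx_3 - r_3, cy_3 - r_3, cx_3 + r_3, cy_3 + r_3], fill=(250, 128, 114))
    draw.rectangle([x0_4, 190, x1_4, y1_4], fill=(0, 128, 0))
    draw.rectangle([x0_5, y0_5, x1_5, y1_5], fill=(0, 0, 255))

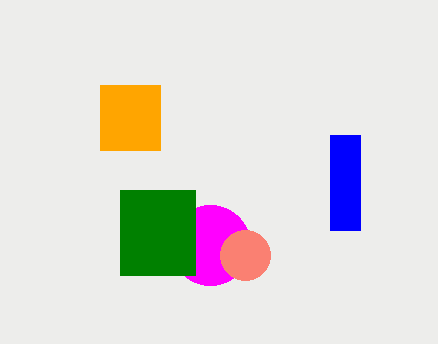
x0_1 = 100
y0_1 = 85
y1_1 = 150
cx_2 = 210
cy_2 = 245
r_2 = 40
cx_3 = 245
cy_3 = 255
r_3 = 25
x0_4 = 120
x1_4 = 195
y1_4 = 275
x0_5 = 330
y0_5 = 135
x1_5 = 360
y1_5 = 230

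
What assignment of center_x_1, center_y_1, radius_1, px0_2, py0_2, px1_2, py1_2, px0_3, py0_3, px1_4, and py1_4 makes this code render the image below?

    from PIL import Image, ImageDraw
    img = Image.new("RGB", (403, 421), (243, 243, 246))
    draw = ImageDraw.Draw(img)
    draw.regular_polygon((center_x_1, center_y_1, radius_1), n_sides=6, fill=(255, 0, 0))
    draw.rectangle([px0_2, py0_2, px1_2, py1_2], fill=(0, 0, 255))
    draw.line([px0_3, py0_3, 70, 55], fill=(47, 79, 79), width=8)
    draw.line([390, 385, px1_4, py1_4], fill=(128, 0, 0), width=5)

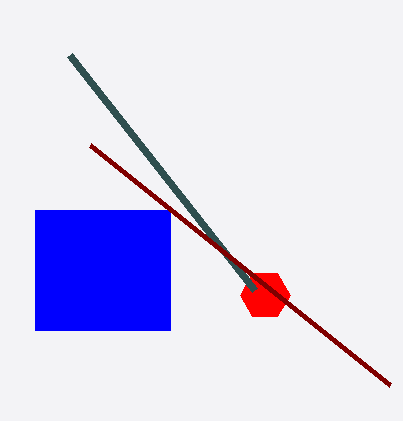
center_x_1 = 265, center_y_1 = 295, radius_1 = 25, px0_2 = 35, py0_2 = 210, px1_2 = 170, py1_2 = 330, px0_3 = 255, py0_3 = 290, px1_4 = 90, py1_4 = 145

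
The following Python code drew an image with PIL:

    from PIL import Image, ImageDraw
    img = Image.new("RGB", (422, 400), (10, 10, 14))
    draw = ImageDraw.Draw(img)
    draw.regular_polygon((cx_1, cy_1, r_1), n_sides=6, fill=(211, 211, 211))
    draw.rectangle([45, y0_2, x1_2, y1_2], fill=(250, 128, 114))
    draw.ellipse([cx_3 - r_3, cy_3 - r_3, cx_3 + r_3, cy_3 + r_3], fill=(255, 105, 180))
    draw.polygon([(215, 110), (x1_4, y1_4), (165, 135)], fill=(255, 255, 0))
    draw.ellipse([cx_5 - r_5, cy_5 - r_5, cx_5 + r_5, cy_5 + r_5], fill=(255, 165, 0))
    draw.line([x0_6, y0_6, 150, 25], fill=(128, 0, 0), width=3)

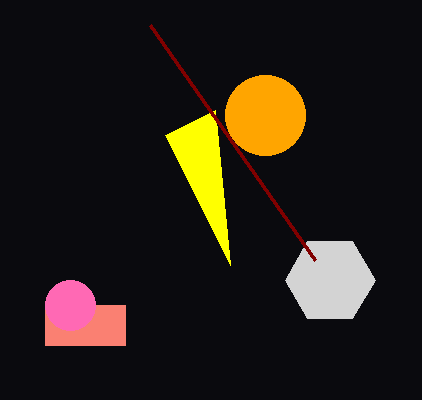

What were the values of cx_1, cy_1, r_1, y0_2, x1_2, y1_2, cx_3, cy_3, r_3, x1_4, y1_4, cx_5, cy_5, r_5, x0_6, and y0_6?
cx_1 = 330
cy_1 = 280
r_1 = 45
y0_2 = 305
x1_2 = 125
y1_2 = 345
cx_3 = 70
cy_3 = 305
r_3 = 25
x1_4 = 230
y1_4 = 265
cx_5 = 265
cy_5 = 115
r_5 = 40
x0_6 = 315
y0_6 = 260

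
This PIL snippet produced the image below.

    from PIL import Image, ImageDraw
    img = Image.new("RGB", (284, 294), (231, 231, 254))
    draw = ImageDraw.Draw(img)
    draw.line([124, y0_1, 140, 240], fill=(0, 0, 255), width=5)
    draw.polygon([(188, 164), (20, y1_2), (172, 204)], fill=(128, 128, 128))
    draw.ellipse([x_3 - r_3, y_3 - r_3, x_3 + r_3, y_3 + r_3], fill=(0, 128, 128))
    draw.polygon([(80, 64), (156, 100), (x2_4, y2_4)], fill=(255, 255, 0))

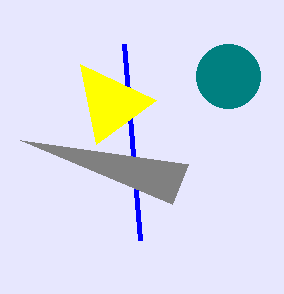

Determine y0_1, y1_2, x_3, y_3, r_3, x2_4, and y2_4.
y0_1 = 44, y1_2 = 140, x_3 = 228, y_3 = 76, r_3 = 32, x2_4 = 96, y2_4 = 144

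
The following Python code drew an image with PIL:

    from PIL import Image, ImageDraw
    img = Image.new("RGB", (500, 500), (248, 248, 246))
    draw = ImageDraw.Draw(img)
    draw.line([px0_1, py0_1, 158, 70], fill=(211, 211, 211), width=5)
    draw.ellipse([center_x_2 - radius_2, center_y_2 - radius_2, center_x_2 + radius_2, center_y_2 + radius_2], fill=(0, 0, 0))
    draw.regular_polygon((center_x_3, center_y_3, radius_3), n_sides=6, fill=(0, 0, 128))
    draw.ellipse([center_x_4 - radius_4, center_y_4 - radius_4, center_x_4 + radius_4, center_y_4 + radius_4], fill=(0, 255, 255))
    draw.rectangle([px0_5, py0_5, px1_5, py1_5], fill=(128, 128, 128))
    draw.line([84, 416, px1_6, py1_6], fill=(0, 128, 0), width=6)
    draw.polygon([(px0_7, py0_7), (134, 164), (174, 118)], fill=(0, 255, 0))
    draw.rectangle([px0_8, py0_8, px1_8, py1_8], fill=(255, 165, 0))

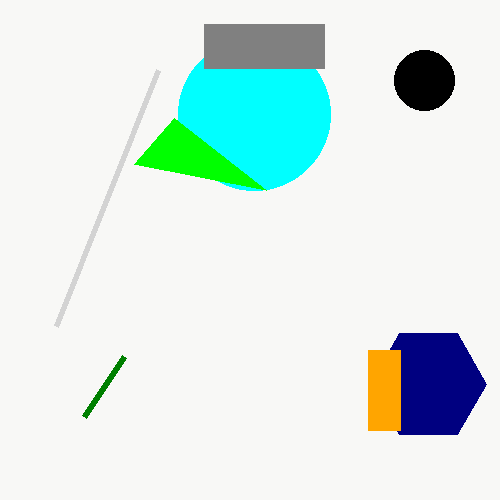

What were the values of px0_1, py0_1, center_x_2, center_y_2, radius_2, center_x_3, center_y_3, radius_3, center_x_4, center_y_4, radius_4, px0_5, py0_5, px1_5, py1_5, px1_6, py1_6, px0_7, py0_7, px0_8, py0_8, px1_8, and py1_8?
px0_1 = 56; py0_1 = 326; center_x_2 = 424; center_y_2 = 80; radius_2 = 30; center_x_3 = 428; center_y_3 = 384; radius_3 = 58; center_x_4 = 254; center_y_4 = 114; radius_4 = 76; px0_5 = 204; py0_5 = 24; px1_5 = 324; py1_5 = 68; px1_6 = 124; py1_6 = 356; px0_7 = 266; py0_7 = 190; px0_8 = 368; py0_8 = 350; px1_8 = 400; py1_8 = 430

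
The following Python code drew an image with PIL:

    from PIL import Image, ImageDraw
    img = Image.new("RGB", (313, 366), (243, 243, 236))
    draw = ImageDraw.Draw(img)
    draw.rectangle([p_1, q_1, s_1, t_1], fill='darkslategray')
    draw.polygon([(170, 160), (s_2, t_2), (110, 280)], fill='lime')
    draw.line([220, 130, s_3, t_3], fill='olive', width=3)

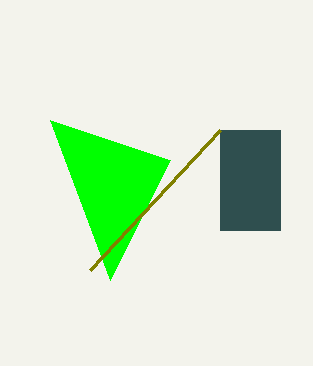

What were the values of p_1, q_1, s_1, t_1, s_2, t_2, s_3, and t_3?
p_1 = 220
q_1 = 130
s_1 = 280
t_1 = 230
s_2 = 50
t_2 = 120
s_3 = 90
t_3 = 270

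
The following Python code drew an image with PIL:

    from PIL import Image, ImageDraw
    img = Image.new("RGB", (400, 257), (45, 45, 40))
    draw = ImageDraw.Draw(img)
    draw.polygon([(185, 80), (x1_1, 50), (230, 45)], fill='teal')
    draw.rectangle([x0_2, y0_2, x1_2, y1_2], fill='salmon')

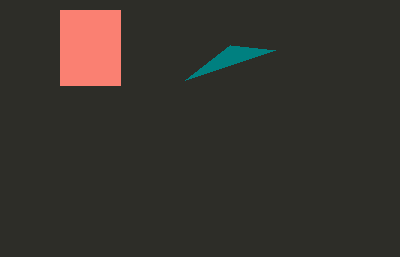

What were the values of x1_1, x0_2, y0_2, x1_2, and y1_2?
x1_1 = 275; x0_2 = 60; y0_2 = 10; x1_2 = 120; y1_2 = 85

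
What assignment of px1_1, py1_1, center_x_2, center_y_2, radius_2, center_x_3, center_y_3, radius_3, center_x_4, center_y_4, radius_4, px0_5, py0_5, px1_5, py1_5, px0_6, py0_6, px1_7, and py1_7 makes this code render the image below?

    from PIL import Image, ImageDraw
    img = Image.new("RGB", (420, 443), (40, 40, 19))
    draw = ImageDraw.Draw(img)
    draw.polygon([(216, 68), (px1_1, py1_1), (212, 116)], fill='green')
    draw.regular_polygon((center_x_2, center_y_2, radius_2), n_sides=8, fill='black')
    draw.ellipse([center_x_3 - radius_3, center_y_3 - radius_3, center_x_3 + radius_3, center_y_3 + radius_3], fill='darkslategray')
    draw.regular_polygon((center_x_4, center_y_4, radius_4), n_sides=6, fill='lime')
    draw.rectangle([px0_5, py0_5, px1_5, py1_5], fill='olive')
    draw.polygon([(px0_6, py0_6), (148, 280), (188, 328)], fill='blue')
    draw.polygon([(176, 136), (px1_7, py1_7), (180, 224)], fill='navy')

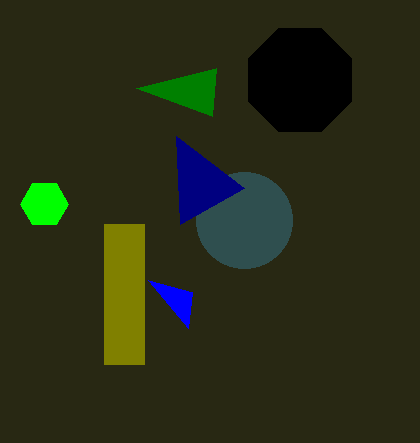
px1_1 = 136; py1_1 = 88; center_x_2 = 300; center_y_2 = 80; radius_2 = 56; center_x_3 = 244; center_y_3 = 220; radius_3 = 48; center_x_4 = 44; center_y_4 = 204; radius_4 = 24; px0_5 = 104; py0_5 = 224; px1_5 = 144; py1_5 = 364; px0_6 = 192; py0_6 = 292; px1_7 = 244; py1_7 = 188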